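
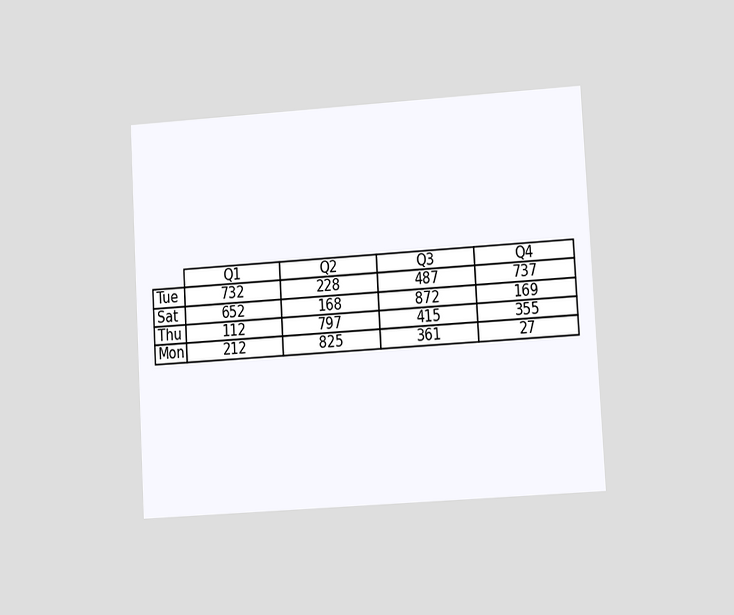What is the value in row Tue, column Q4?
The chart is tilted about 3° counter-clockwise and viewed at a slight angle. The (Tue, Q4) cell reads 737.

737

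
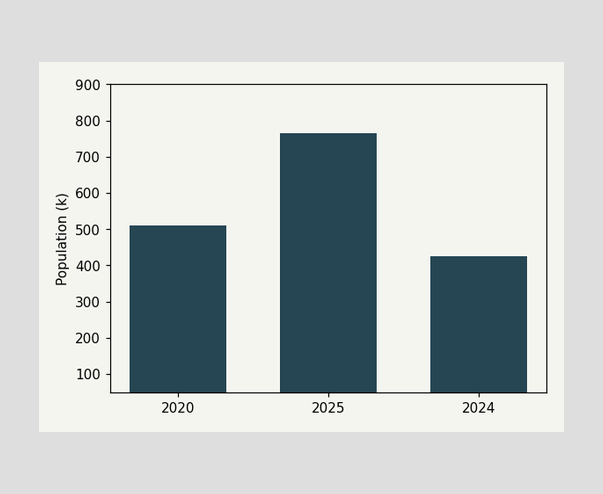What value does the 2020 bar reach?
510k

Reading along the chart's y-axis, the 2020 bar reaches 510k.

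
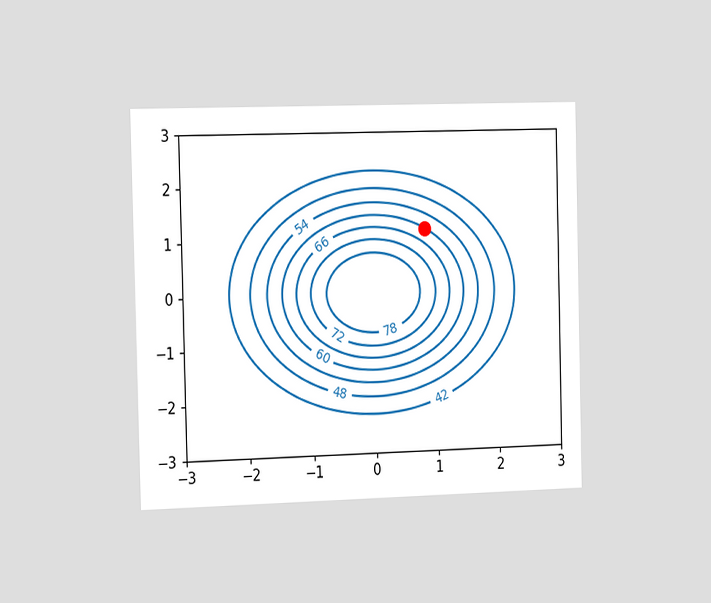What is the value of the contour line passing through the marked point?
60

The chart is viewed slightly from the left. The marked point sits on the contour labelled 60.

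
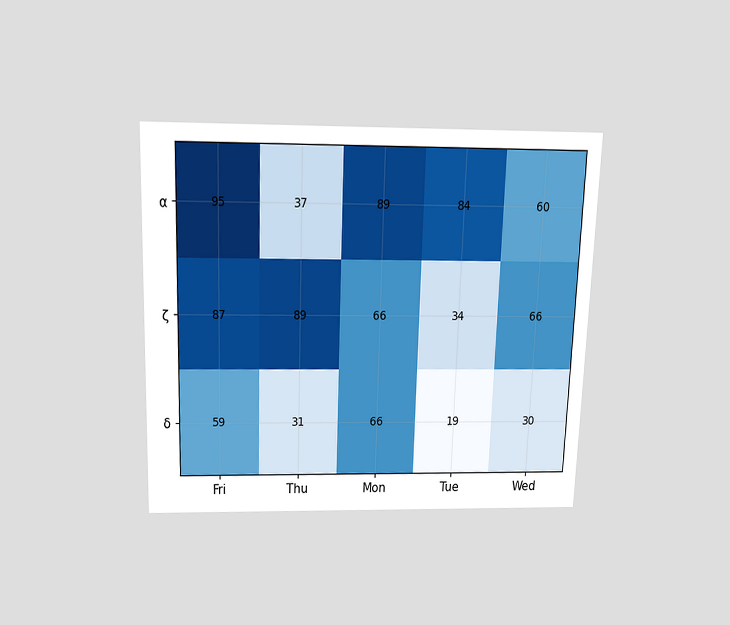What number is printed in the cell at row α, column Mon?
The chart is viewed slightly from above. The (α, Mon) cell reads 89.

89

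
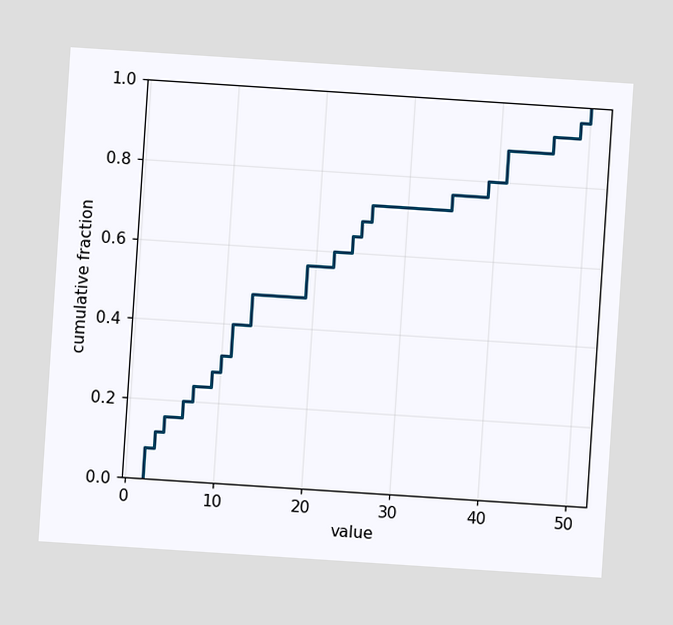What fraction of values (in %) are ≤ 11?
The chart is tilted about 4° clockwise. At x=11 the ECDF step is at 40%.

40%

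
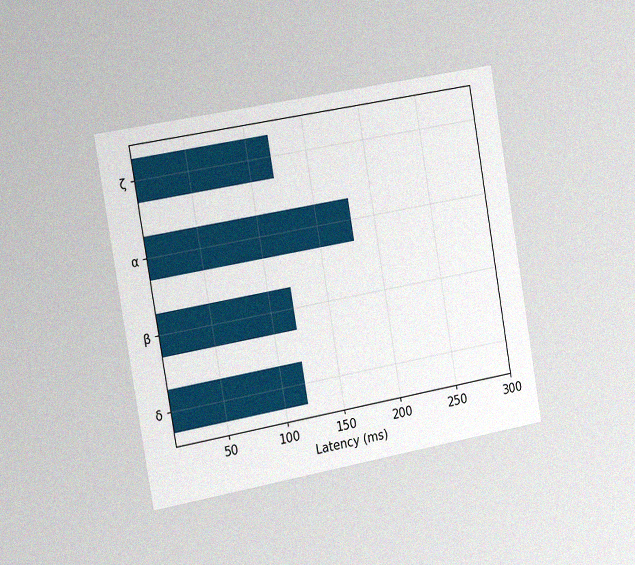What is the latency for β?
The chart is tilted about 10° counter-clockwise and viewed slightly from the left, with some photo noise. Reading along the chart's x-axis, the β bar reaches 120ms.

120ms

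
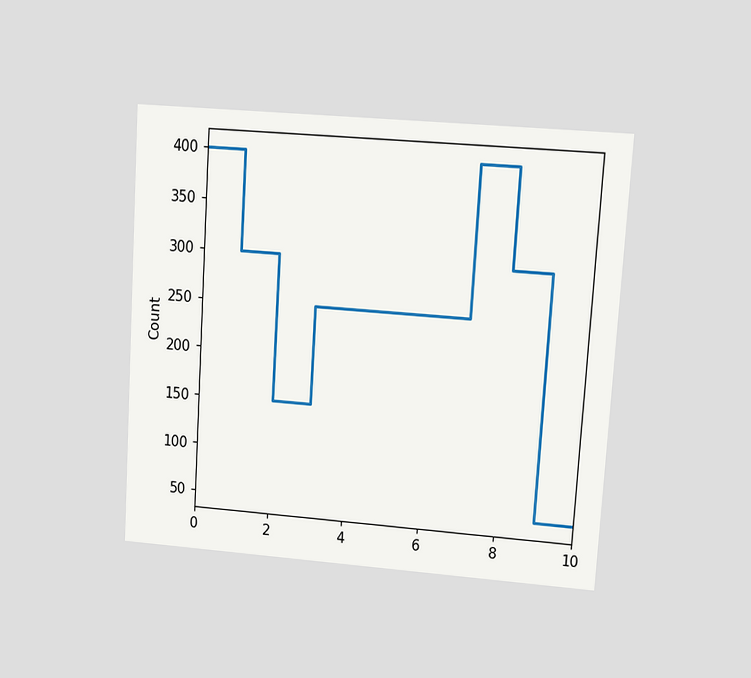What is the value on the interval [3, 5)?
The chart is tilted about 4° clockwise and viewed at a slight angle. On [3, 5) the step sits at 250.

250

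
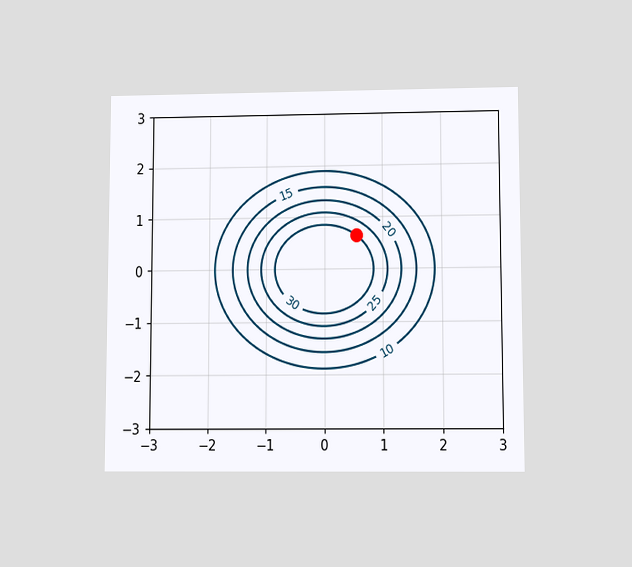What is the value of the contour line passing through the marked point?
30

The chart is viewed slightly from below. The marked point sits on the contour labelled 30.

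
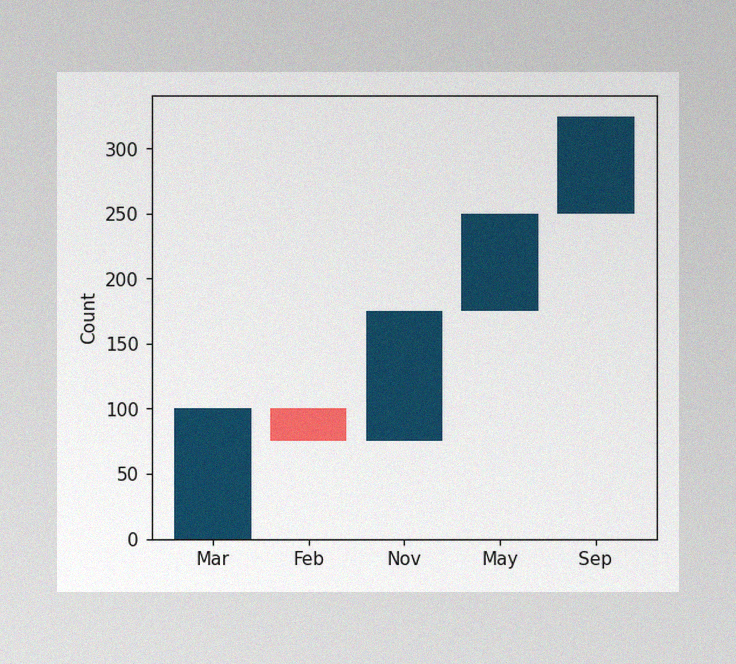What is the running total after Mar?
The image has some photo noise and uneven lighting. After Mar the running total reaches 100.

100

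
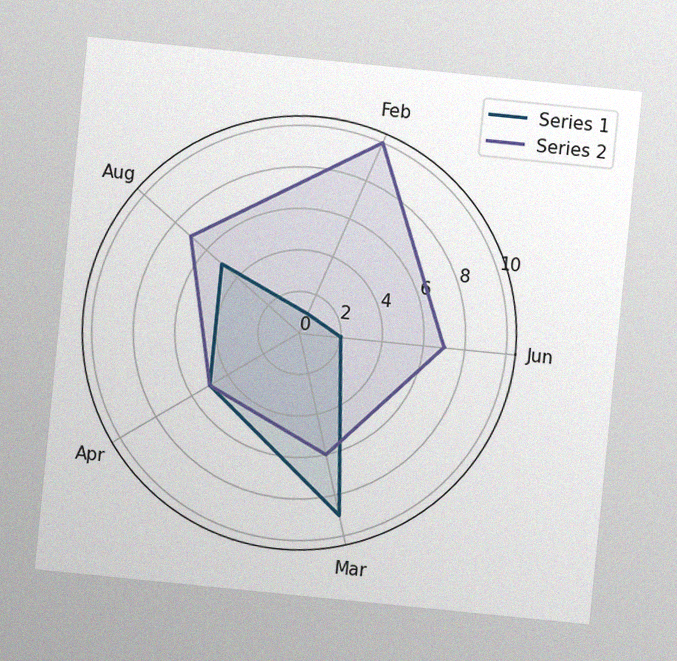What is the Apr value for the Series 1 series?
5

The chart is tilted about 6° clockwise, with some photo noise. On the Apr axis, Series 1 reaches 5.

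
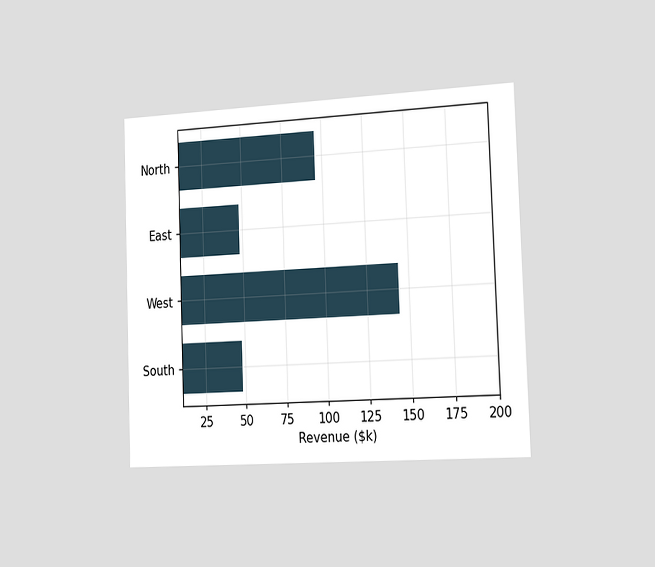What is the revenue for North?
The chart is tilted about 2° counter-clockwise and viewed slightly from the right. Reading along the chart's x-axis, the North bar reaches $96k.

$96k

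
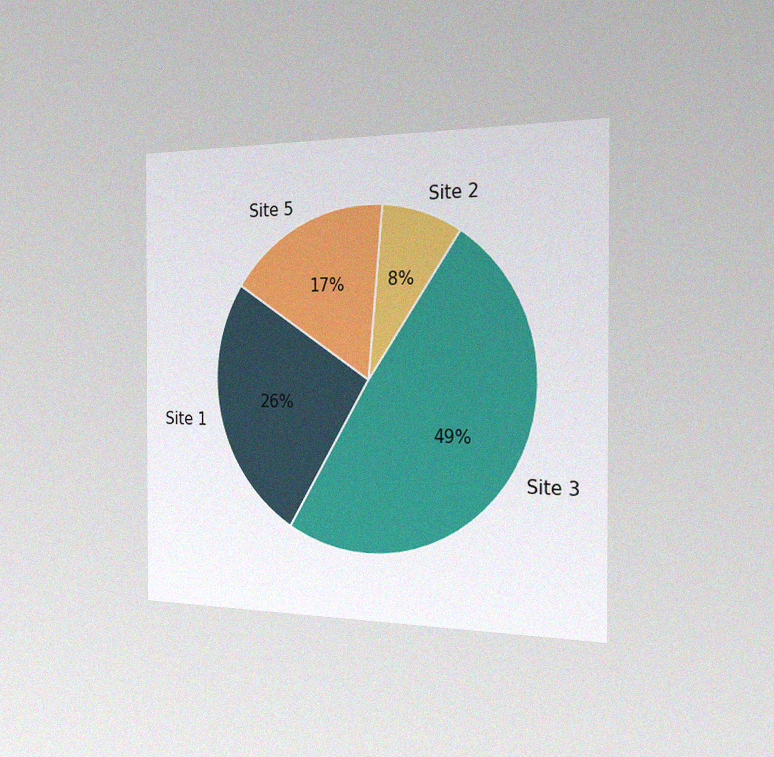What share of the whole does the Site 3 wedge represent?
The chart is viewed slightly from the right, with some photo noise. The Site 3 slice takes up 49% of the pie.

49%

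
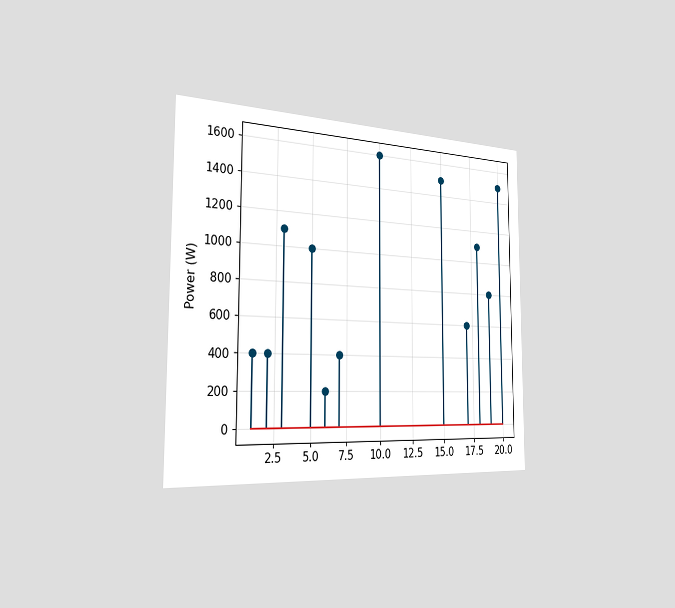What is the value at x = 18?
The chart is viewed slightly from the left. The stem at x=18 reaches 1100W.

1100W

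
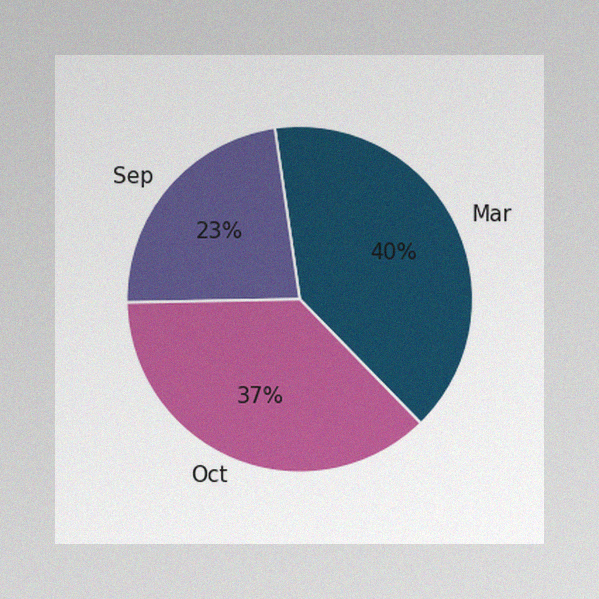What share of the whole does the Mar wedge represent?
The image has some photo noise and uneven lighting. The Mar slice takes up 40% of the pie.

40%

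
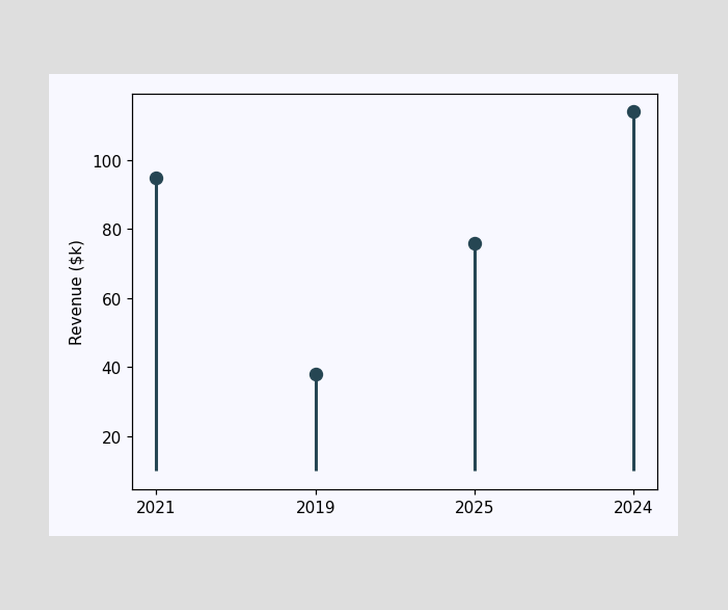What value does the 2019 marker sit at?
The 2019 marker sits at $38k.

$38k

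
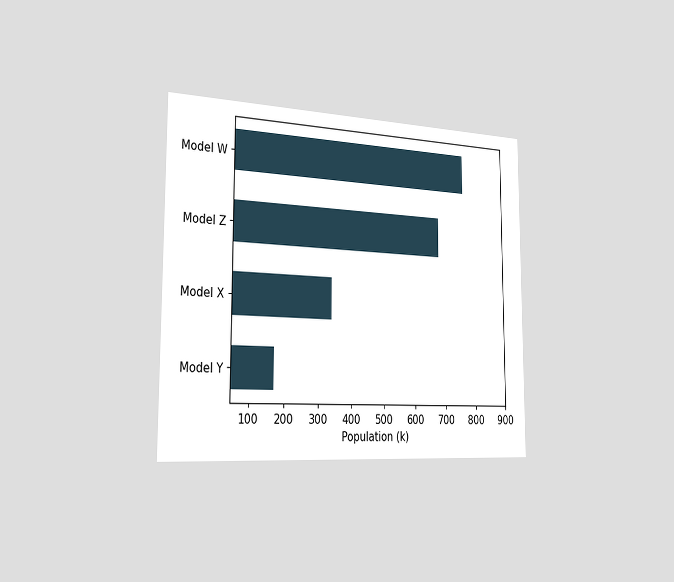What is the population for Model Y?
The chart is viewed slightly from the left. Reading along the chart's x-axis, the Model Y bar reaches 170k.

170k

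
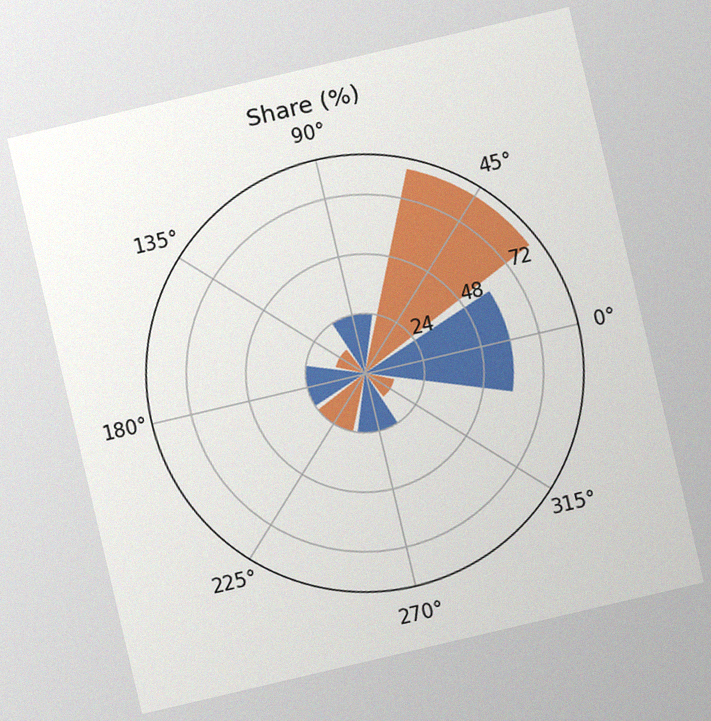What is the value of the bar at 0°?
The chart is tilted about 13° counter-clockwise, with some photo noise. The bar at 0° reaches 60% on the radial axis.

60%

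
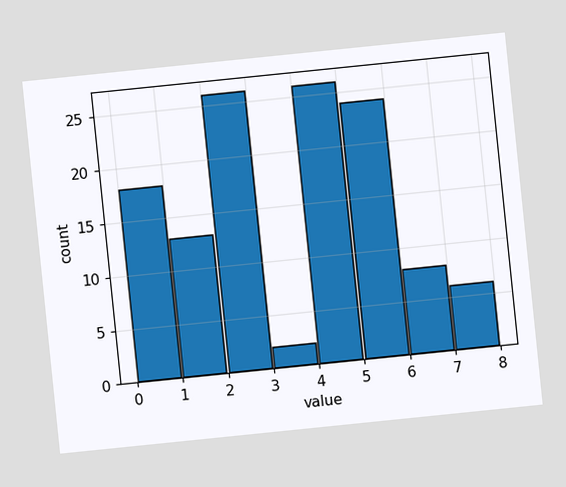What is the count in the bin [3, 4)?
The chart is tilted about 6° counter-clockwise. The [3, 4) bin has height 2.

2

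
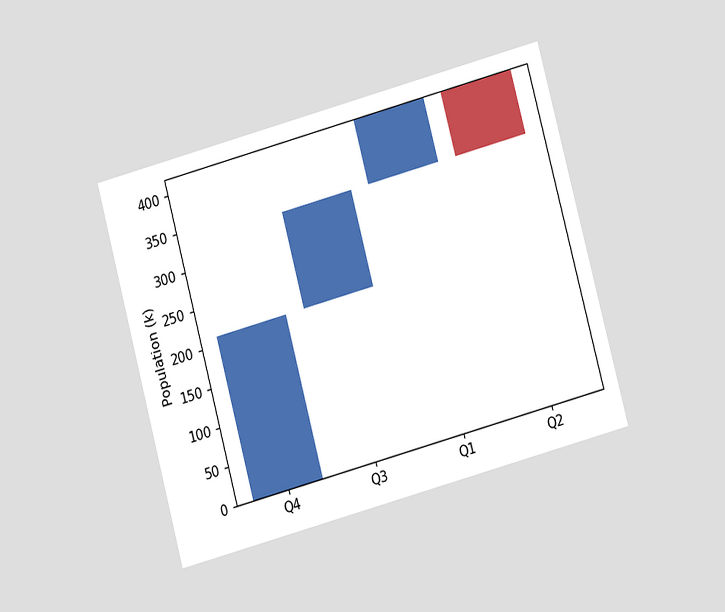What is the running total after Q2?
336k

The chart is tilted about 15° counter-clockwise and viewed at a slight angle. After Q2 the running total reaches 336k.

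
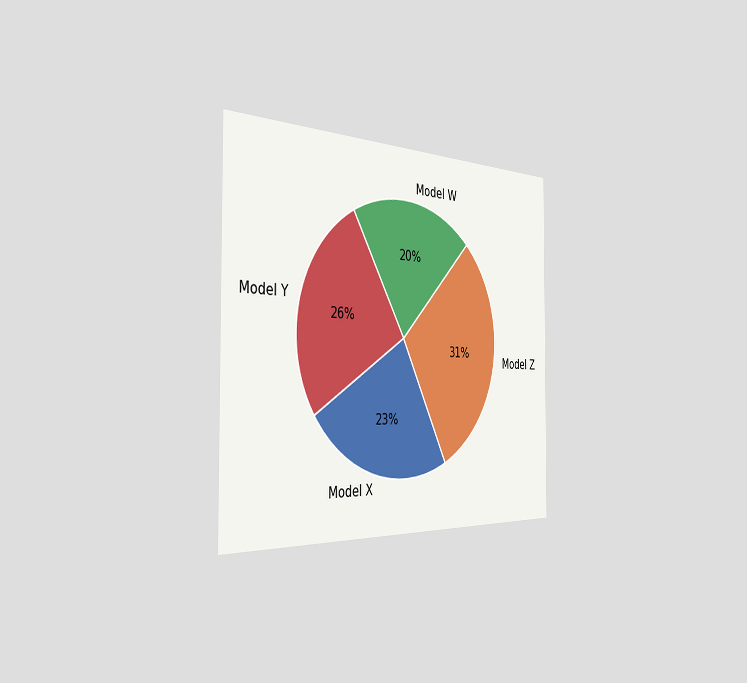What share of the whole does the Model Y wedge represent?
The chart is viewed slightly from the left. The Model Y slice takes up 26% of the pie.

26%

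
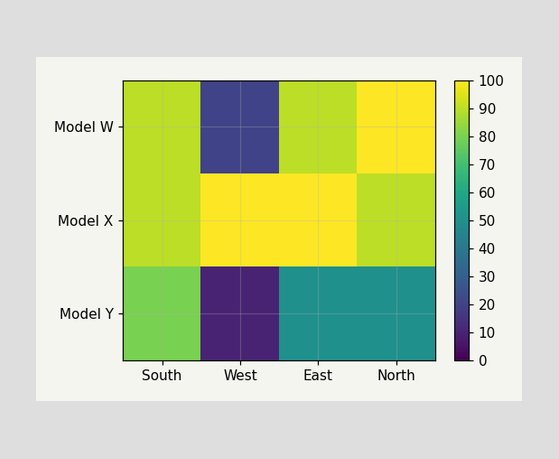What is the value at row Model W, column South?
90

Matching cell (Model W, South) against the colorbar gives 90.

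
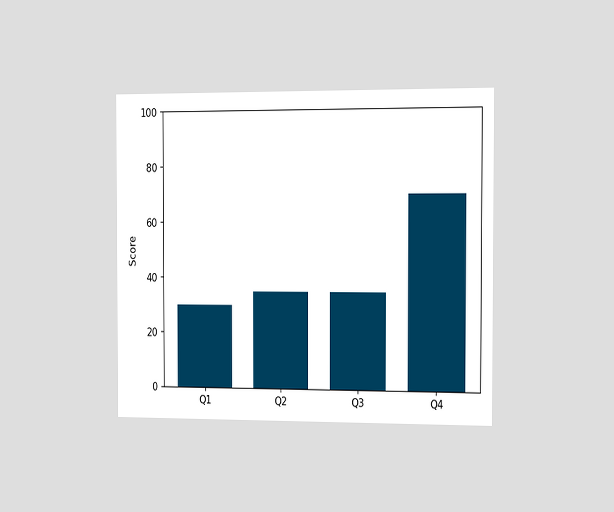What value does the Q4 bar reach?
The chart is viewed slightly from the right. Reading along the chart's y-axis, the Q4 bar reaches 70.

70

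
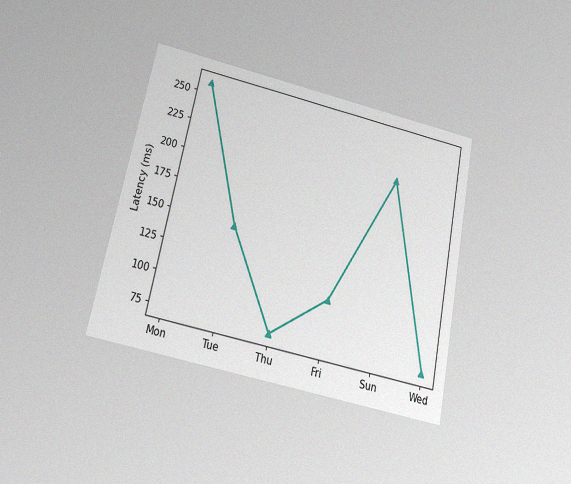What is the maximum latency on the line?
259ms

The chart is tilted about 12° clockwise and viewed slightly from below, with some photo noise. The highest point is at Mon, and reading across to the y-axis gives 259ms.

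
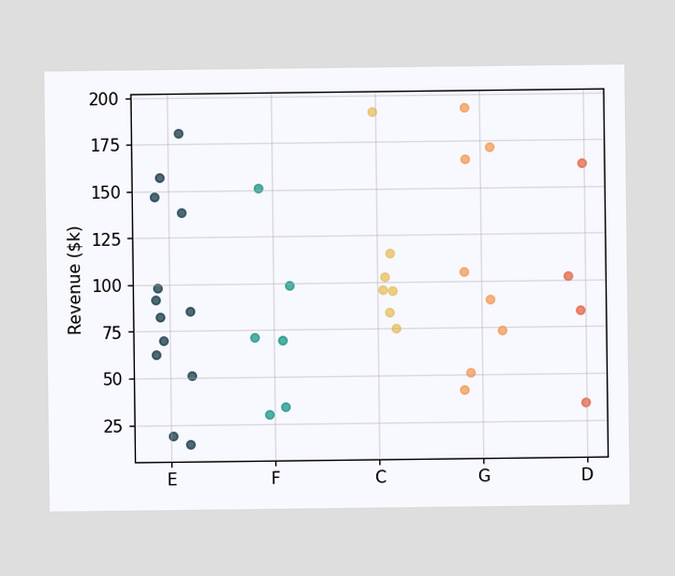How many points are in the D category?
4

Counting the markers in the D column gives 4.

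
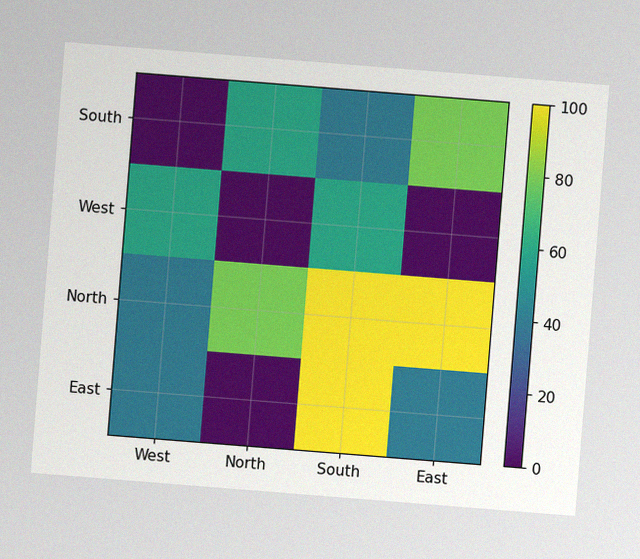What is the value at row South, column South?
40

The chart is tilted about 5° clockwise, with some photo noise. Matching cell (South, South) against the colorbar gives 40.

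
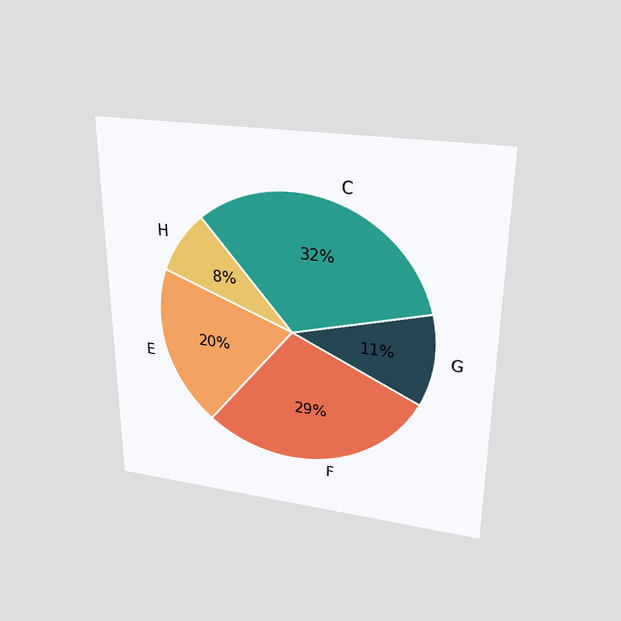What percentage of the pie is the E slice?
The chart is viewed slightly from above. The E slice takes up 20% of the pie.

20%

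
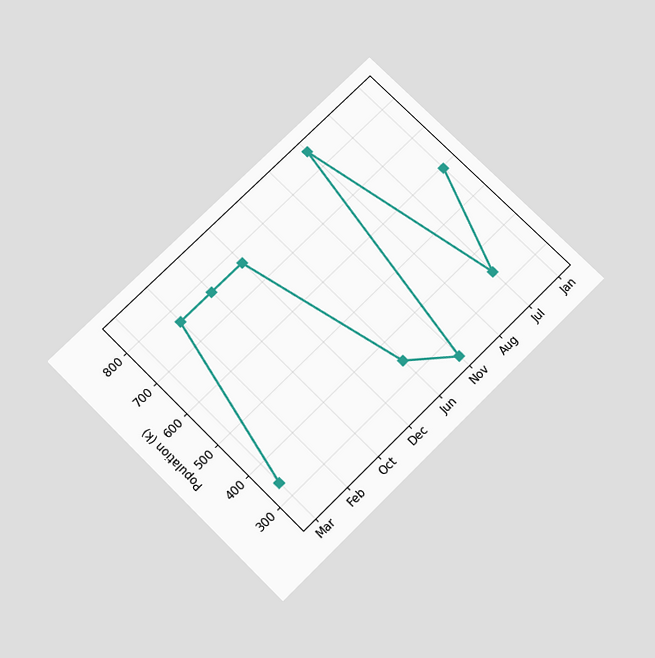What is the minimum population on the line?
The chart is tilted about 45° counter-clockwise and viewed slightly from below. The lowest point is at Nov, and reading across to the y-axis gives 255k.

255k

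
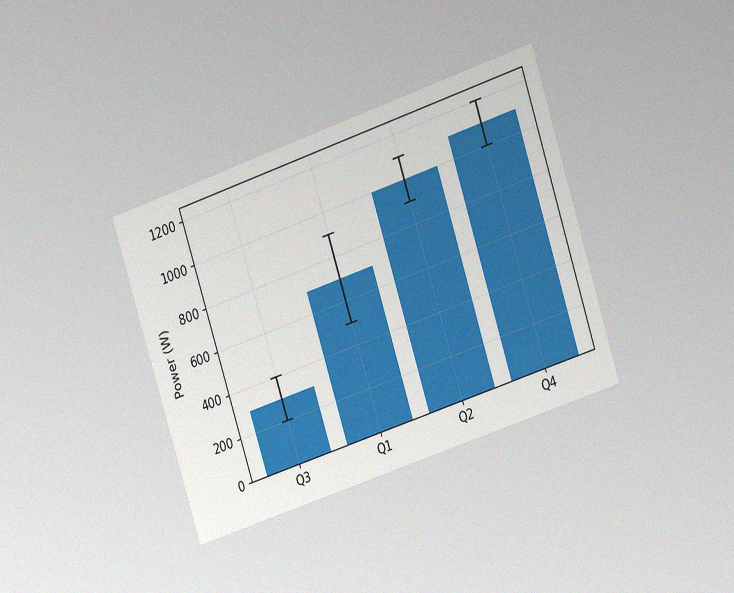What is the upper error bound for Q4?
The chart is tilted about 18° counter-clockwise and viewed at a slight angle, with some photo noise. The Q4 bar's upper whisker reaches 1200W.

1200W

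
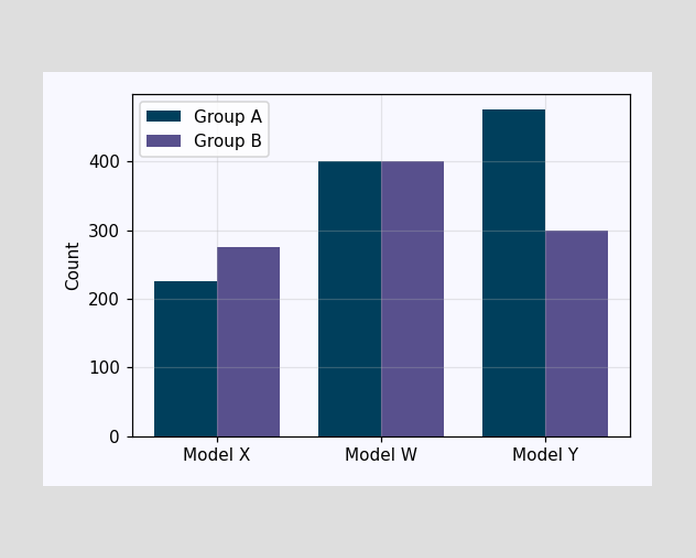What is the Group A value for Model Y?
475

The Group A bar at Model Y reaches 475 on the y-axis.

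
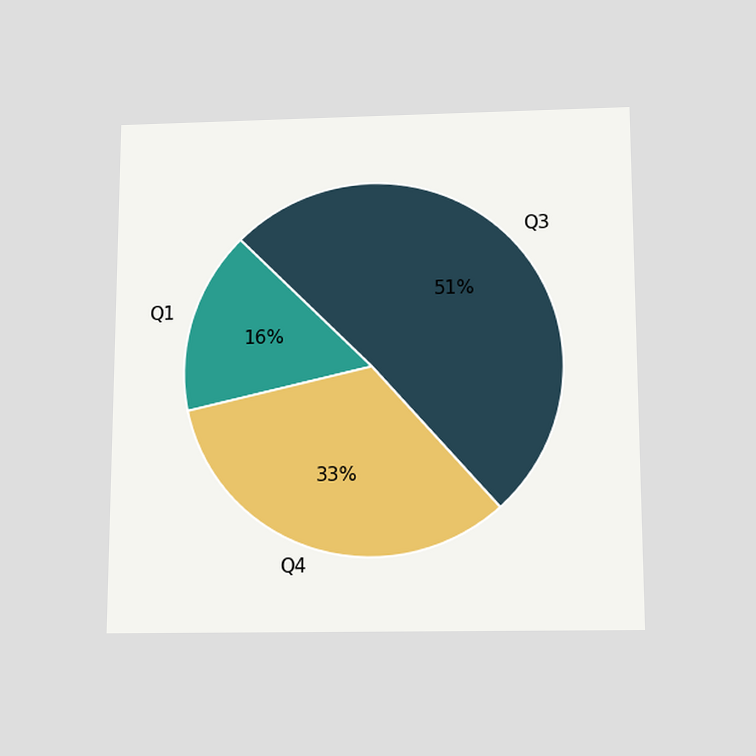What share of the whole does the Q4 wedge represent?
The chart is viewed slightly from below. The Q4 slice takes up 33% of the pie.

33%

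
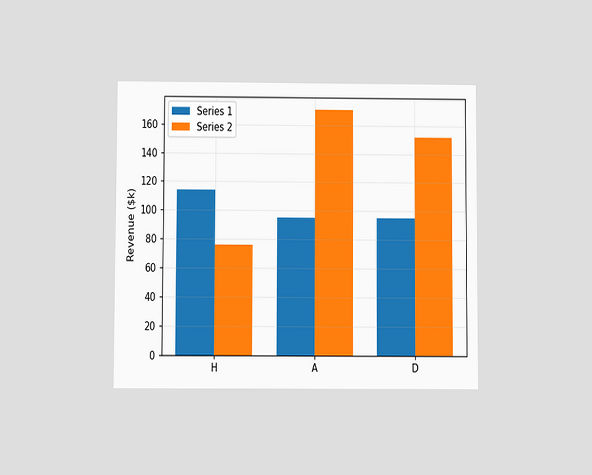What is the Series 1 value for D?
The chart is viewed at a slight angle. The Series 1 bar at D reaches $95k on the y-axis.

$95k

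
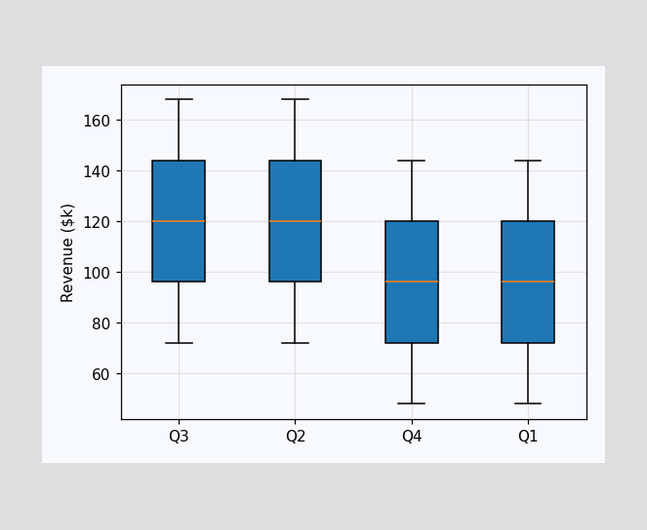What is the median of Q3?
$120k

The median line in the Q3 box sits at $120k.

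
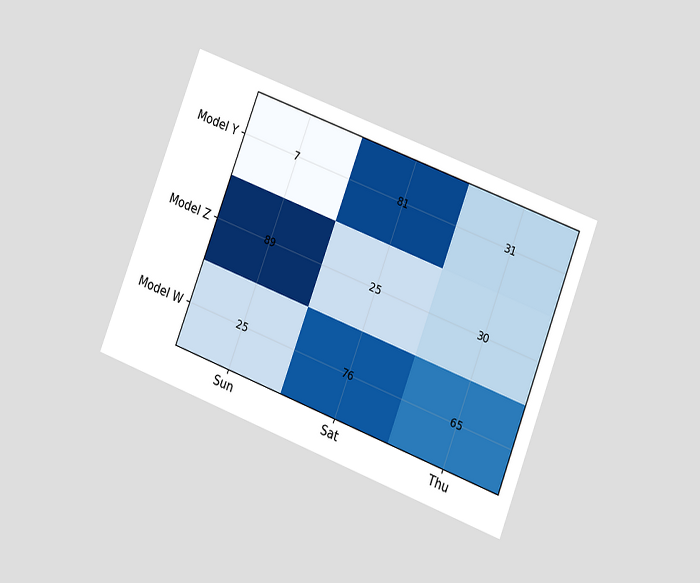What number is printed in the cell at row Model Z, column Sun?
The chart is tilted about 21° clockwise and viewed at a slight angle. The (Model Z, Sun) cell reads 89.

89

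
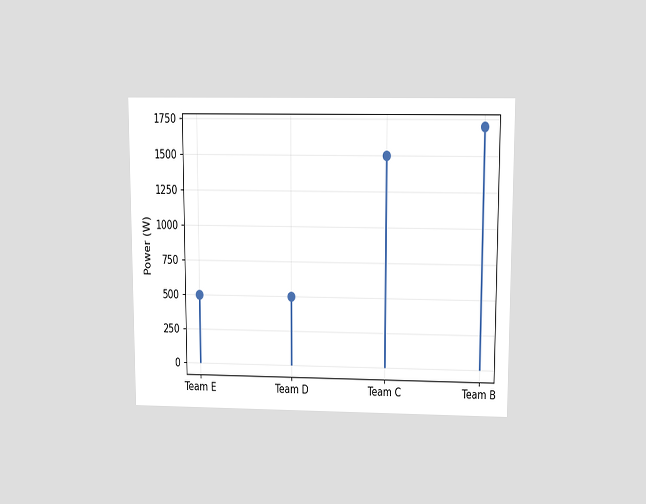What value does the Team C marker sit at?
The chart is viewed slightly from above. The Team C marker sits at 1500W.

1500W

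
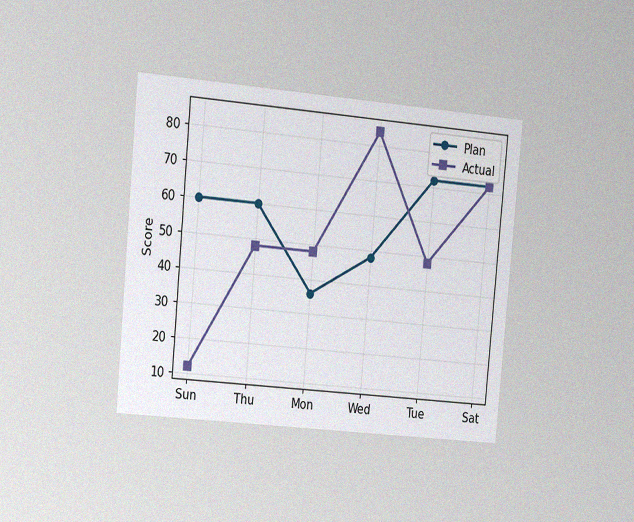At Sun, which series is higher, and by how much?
The chart is tilted about 5° clockwise and viewed slightly from the left, with some photo noise. At Sun, Plan sits above the other line by 48.

Plan, by 48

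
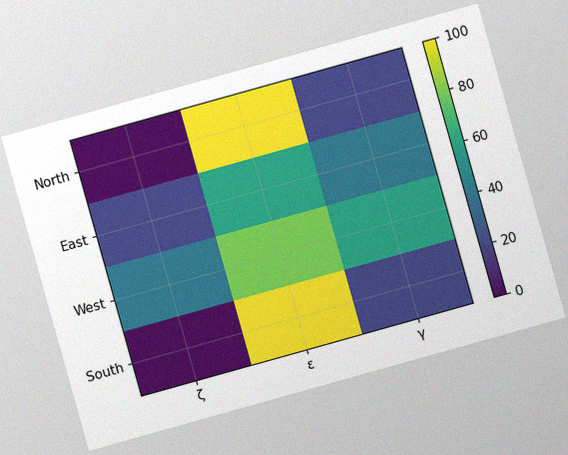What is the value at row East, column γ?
The chart is tilted about 16° counter-clockwise, with some photo noise. Matching cell (East, γ) against the colorbar gives 40.

40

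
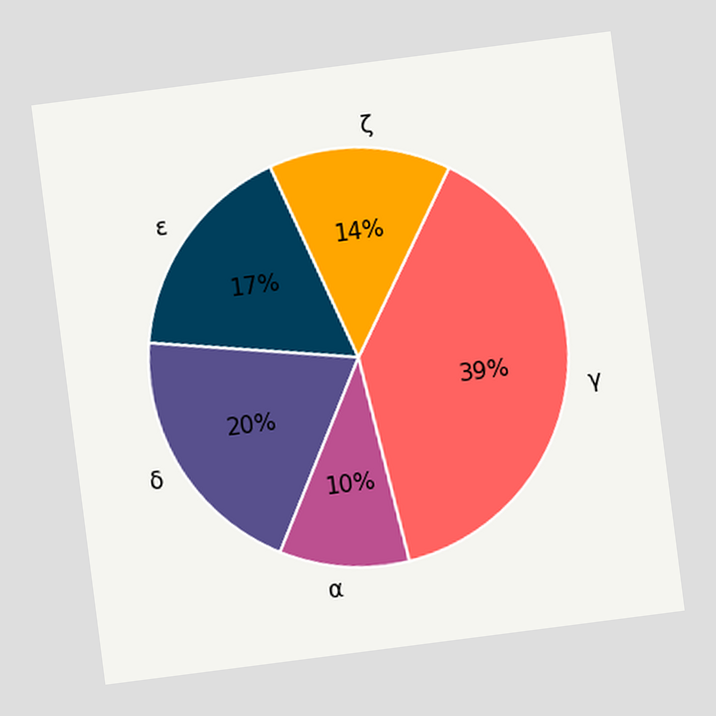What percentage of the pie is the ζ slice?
The chart is tilted about 7° counter-clockwise. The ζ slice takes up 14% of the pie.

14%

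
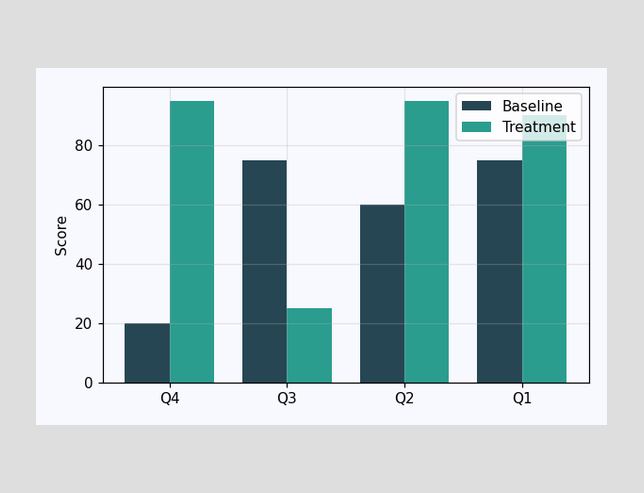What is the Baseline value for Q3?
75

The Baseline bar at Q3 reaches 75 on the y-axis.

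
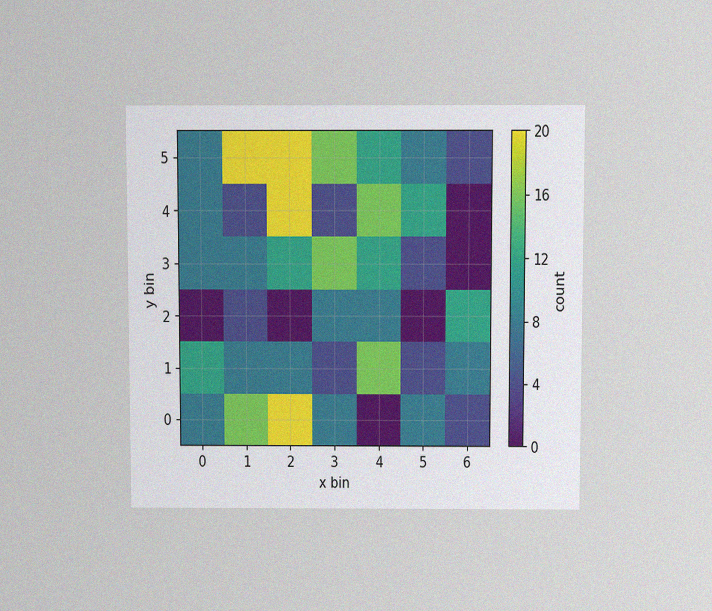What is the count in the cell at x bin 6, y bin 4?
The chart is viewed slightly from above, with some photo noise. Matching the cell (6, 4) against the colorbar gives 0.

0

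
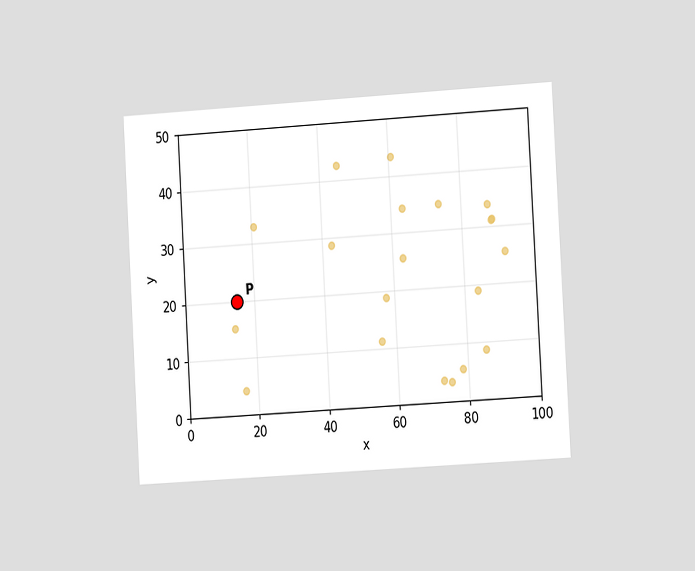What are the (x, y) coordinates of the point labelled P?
(15, 20)

The chart is tilted about 3° counter-clockwise and viewed slightly from the right. Following the gridlines from P to each axis, P sits at (15, 20).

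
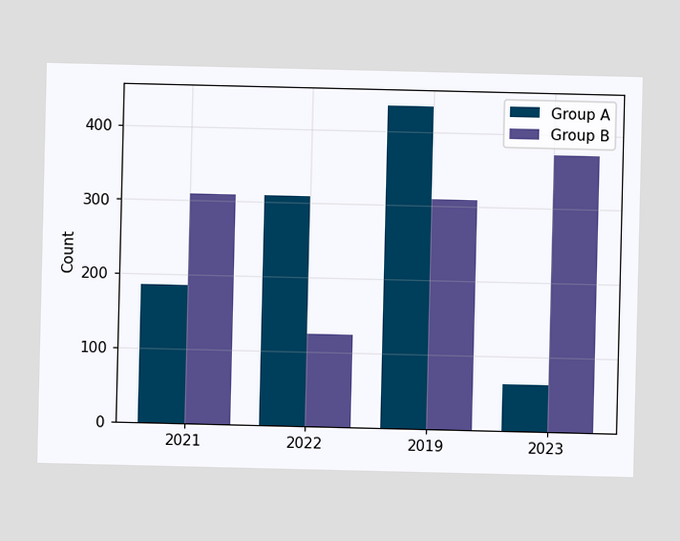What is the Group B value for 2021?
The Group B bar at 2021 reaches 310 on the y-axis.

310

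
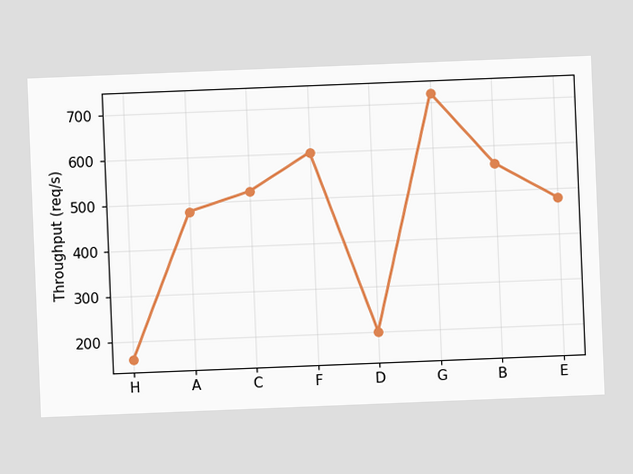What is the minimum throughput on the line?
The chart is tilted about 2° counter-clockwise. The lowest point is at H, and reading across to the y-axis gives 160req/s.

160req/s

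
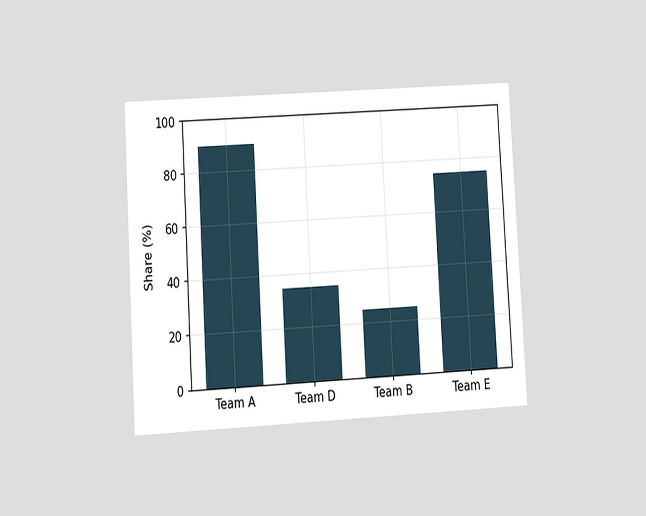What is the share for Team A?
The chart is tilted about 3° counter-clockwise and viewed at a slight angle. Reading along the chart's y-axis, the Team A bar reaches 90%.

90%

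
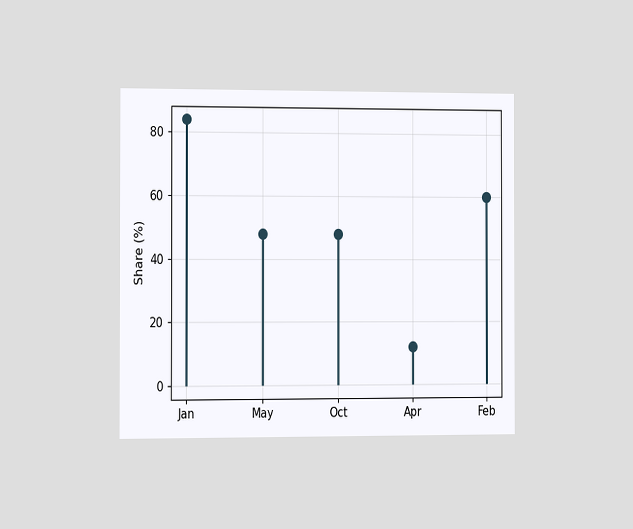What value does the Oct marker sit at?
48%

The chart is viewed slightly from the left. The Oct marker sits at 48%.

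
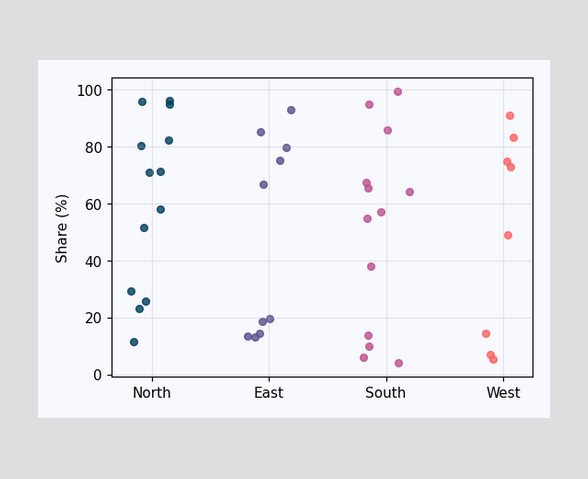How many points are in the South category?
Counting the markers in the South column gives 13.

13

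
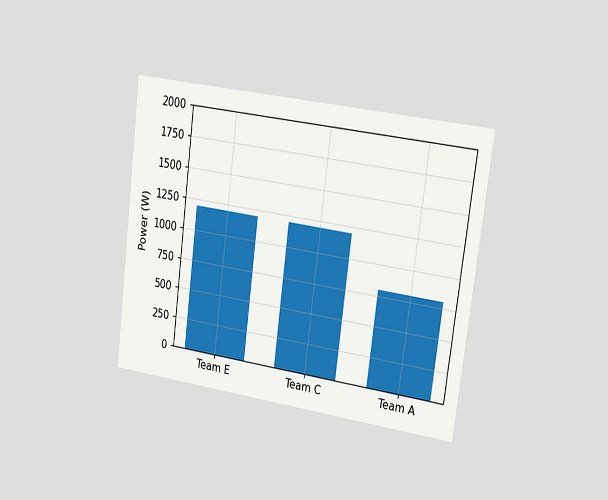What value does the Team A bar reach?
The chart is tilted about 7° clockwise and viewed slightly from the right. Reading along the chart's y-axis, the Team A bar reaches 800W.

800W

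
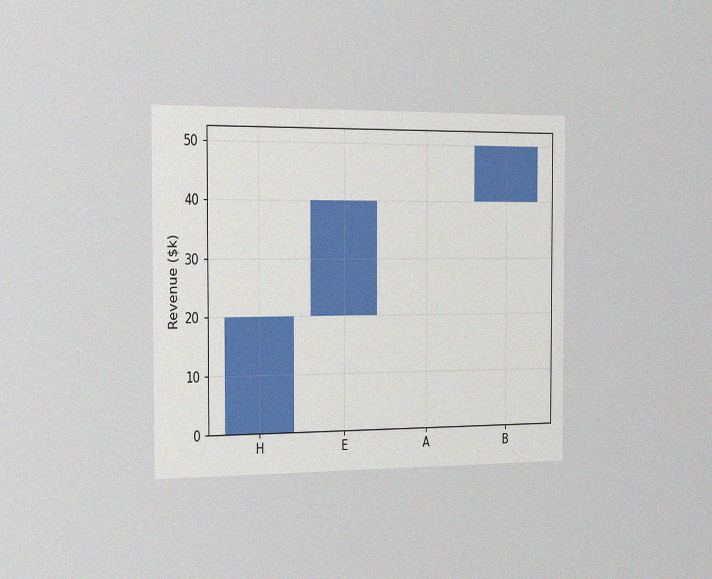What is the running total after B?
The chart is viewed slightly from the left, with some photo noise. After B the running total reaches $50k.

$50k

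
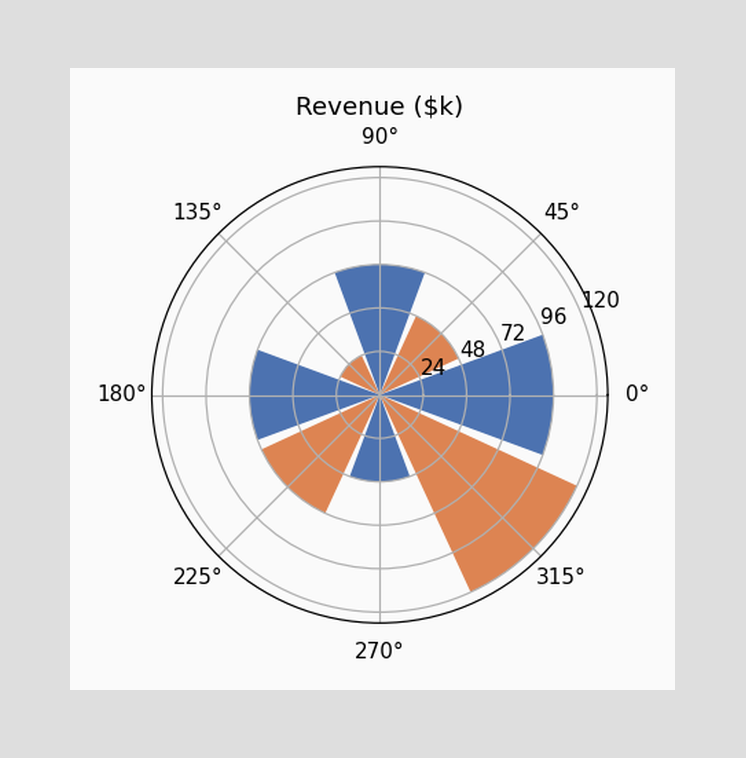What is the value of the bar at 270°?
$48k

The bar at 270° reaches $48k on the radial axis.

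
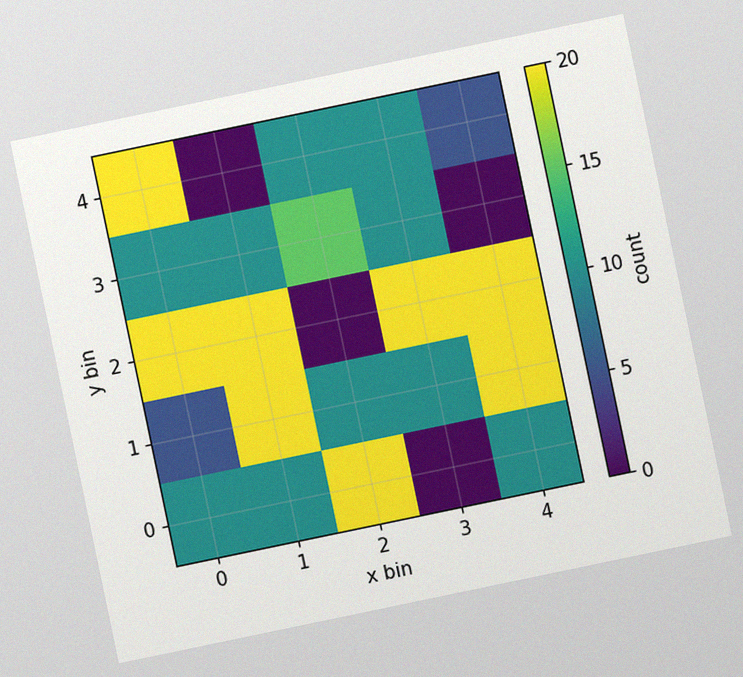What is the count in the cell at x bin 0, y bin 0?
10

The chart is tilted about 12° counter-clockwise, with some photo noise. Matching the cell (0, 0) against the colorbar gives 10.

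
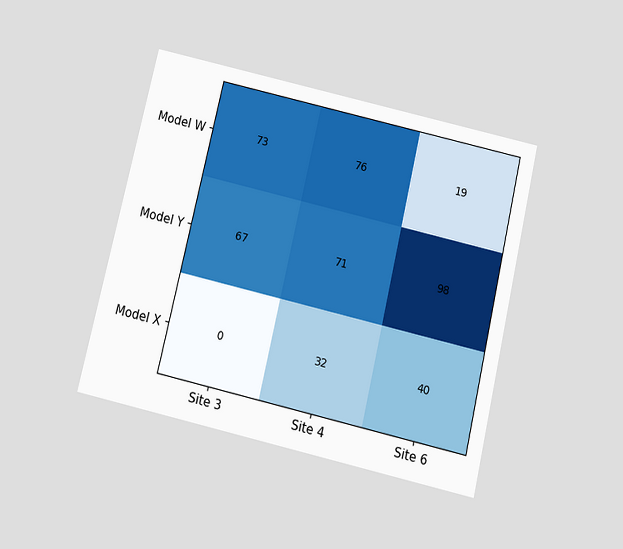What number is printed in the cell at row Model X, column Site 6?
The chart is tilted about 13° clockwise and viewed slightly from below. The (Model X, Site 6) cell reads 40.

40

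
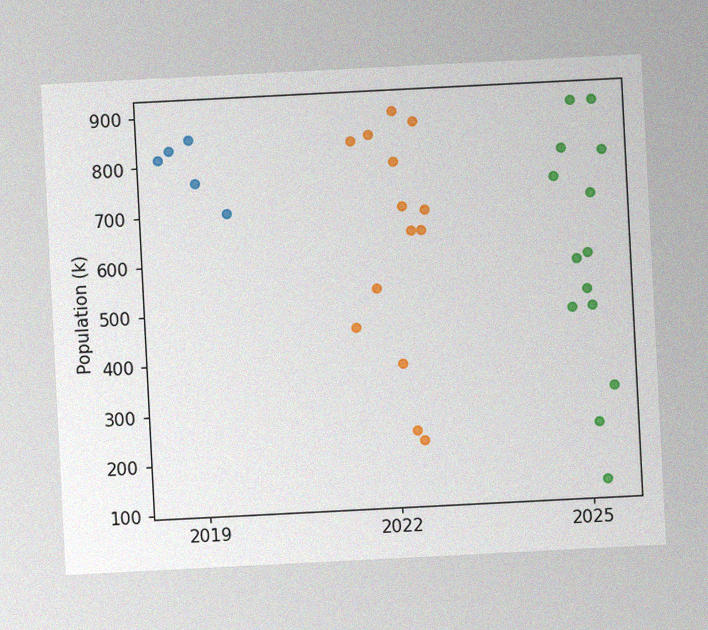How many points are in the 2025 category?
14

The chart is tilted about 3° counter-clockwise, with some photo noise. Counting the markers in the 2025 column gives 14.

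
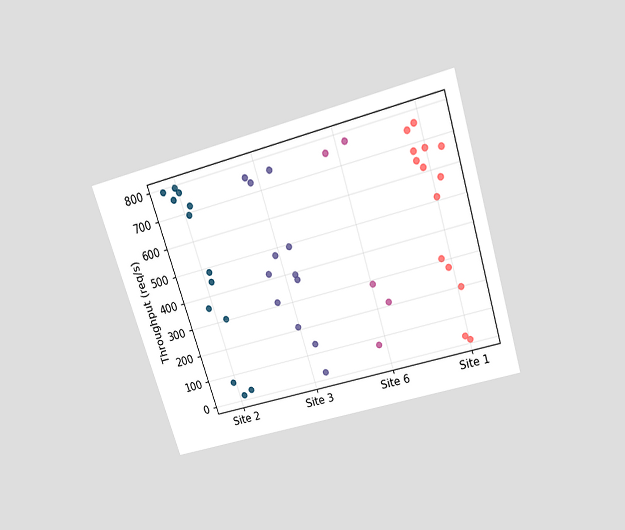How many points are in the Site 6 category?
5

The chart is tilted about 17° counter-clockwise and viewed slightly from above. Counting the markers in the Site 6 column gives 5.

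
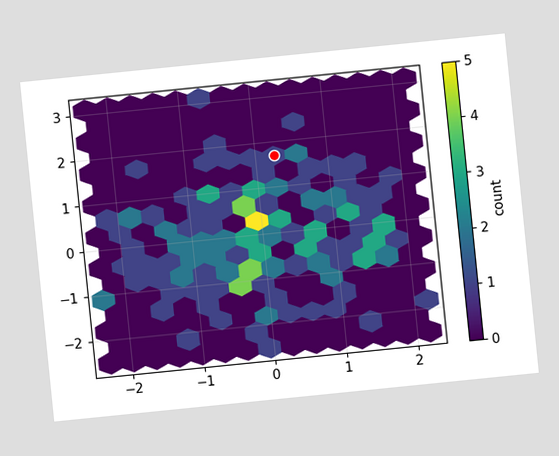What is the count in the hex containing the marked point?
1

The chart is tilted about 6° counter-clockwise. The marked hex reads 1 on the colorbar.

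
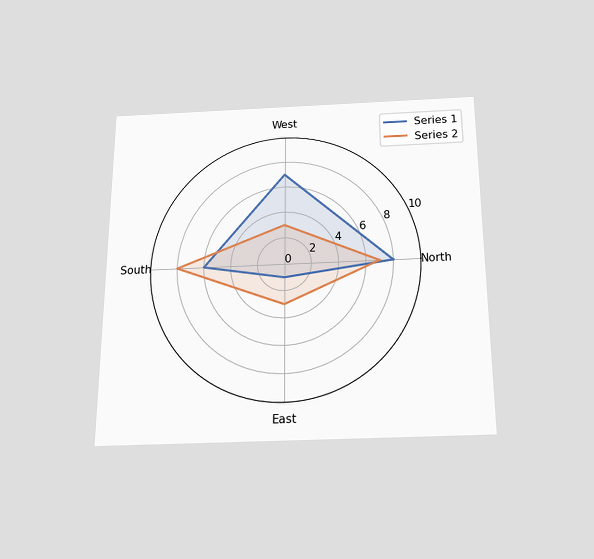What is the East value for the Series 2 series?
The chart is viewed slightly from below. On the East axis, Series 2 reaches 3.

3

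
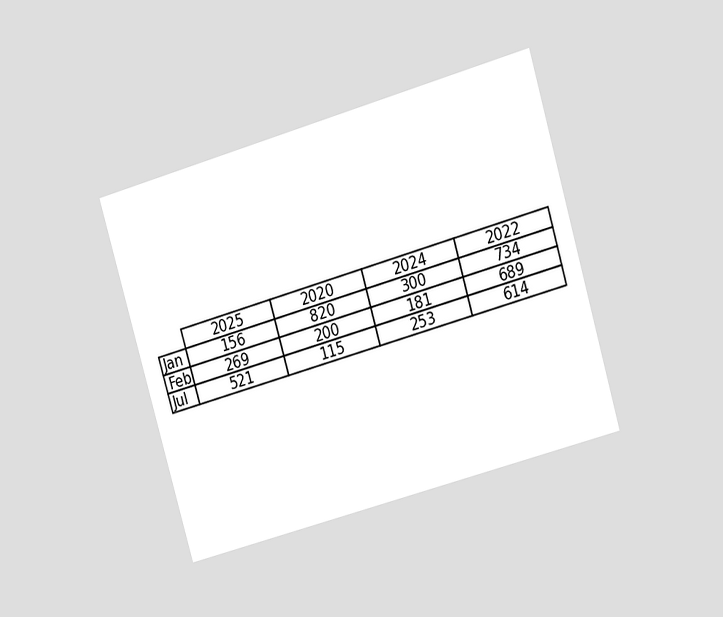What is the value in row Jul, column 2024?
253

The chart is tilted about 16° counter-clockwise and viewed at a slight angle. The (Jul, 2024) cell reads 253.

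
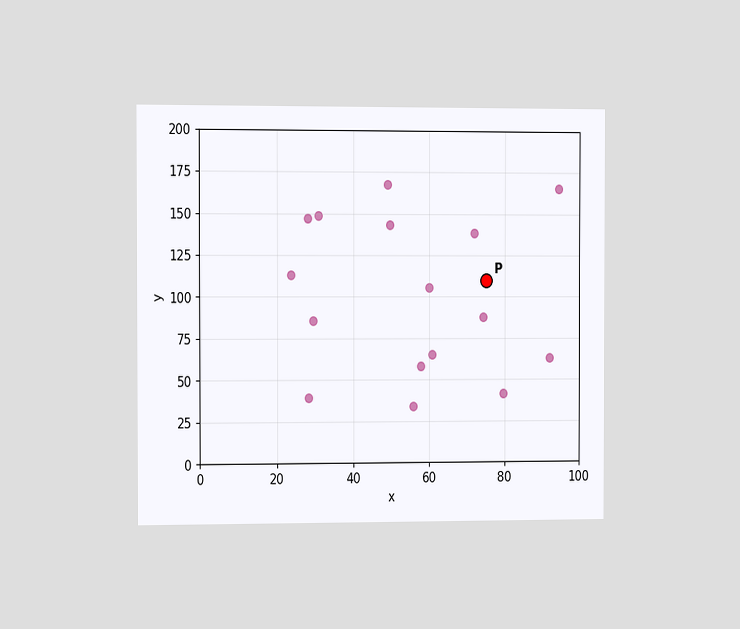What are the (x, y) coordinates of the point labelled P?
The chart is viewed slightly from the left. Following the gridlines from P to each axis, P sits at (75, 110).

(75, 110)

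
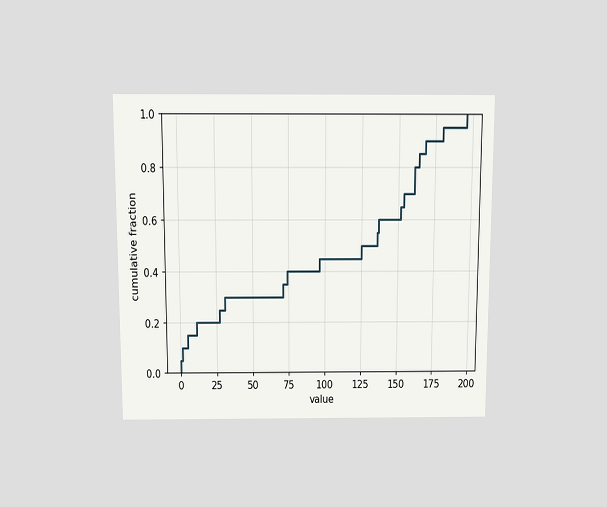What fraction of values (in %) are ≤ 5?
15%

The chart is viewed slightly from above. At x=5 the ECDF step is at 15%.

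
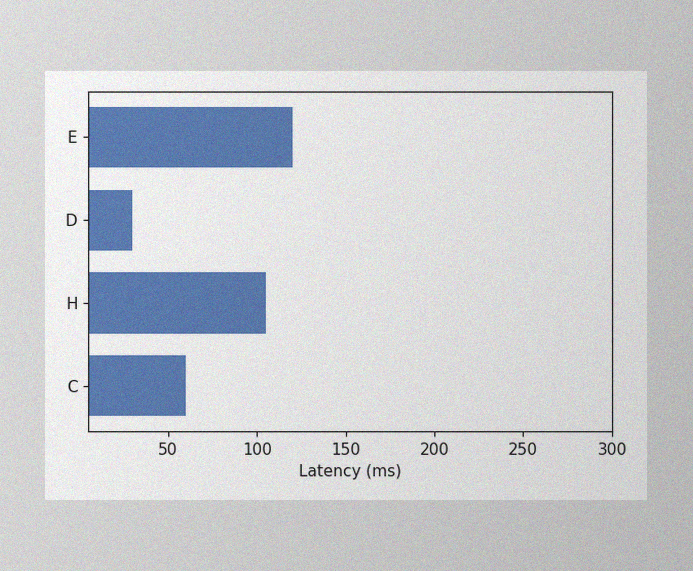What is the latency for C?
60ms

The image has some photo noise and uneven lighting. Reading along the chart's x-axis, the C bar reaches 60ms.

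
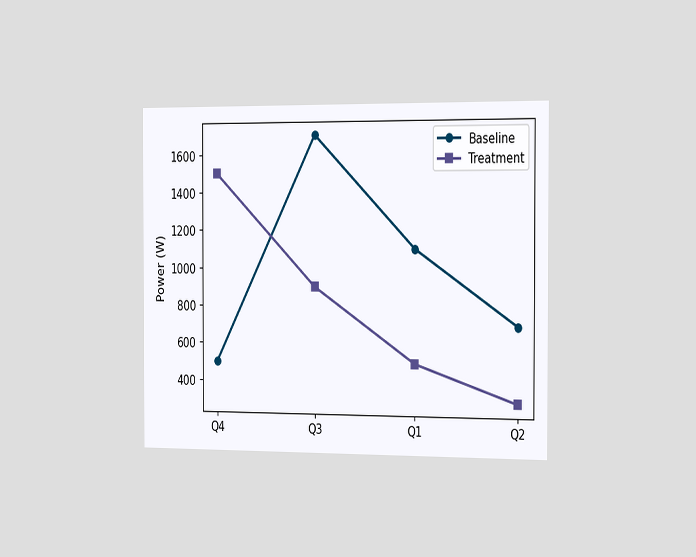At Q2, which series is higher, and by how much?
Baseline, by 400W

The chart is viewed slightly from the right. At Q2, Baseline sits above the other line by 400W.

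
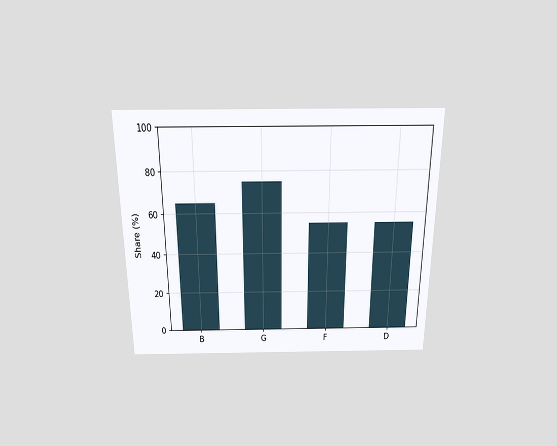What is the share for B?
65%

The chart is viewed slightly from above. Reading along the chart's y-axis, the B bar reaches 65%.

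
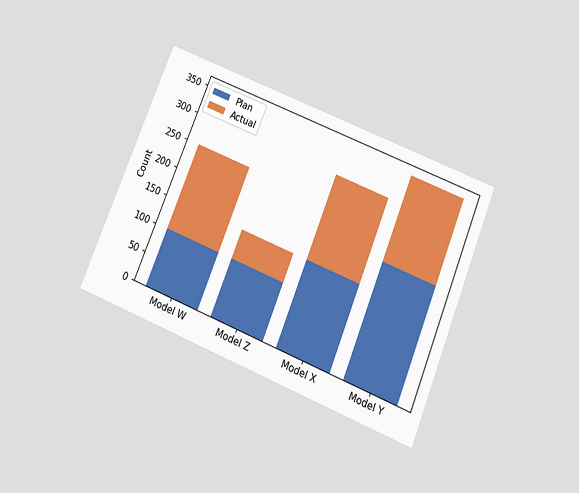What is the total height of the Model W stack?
The chart is tilted about 22° clockwise and viewed slightly from below. The Model W stack's top reaches 250 on the y-axis.

250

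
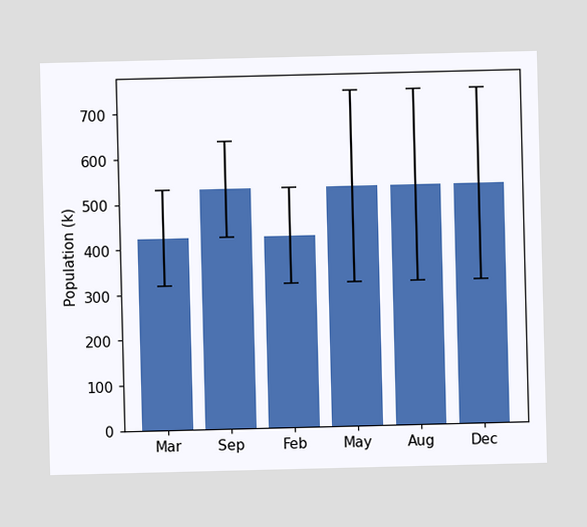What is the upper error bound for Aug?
742k

The Aug bar's upper whisker reaches 742k.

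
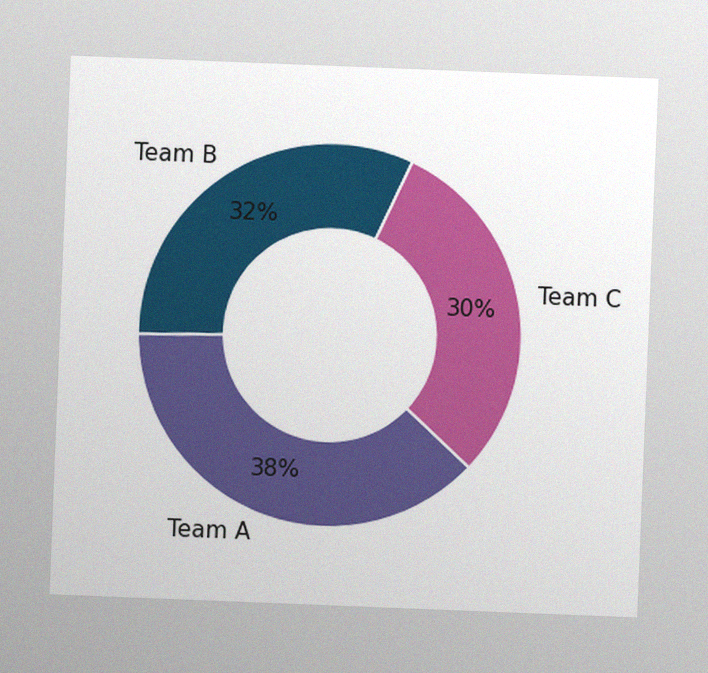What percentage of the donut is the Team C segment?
30%

The chart is tilted about 2° clockwise, with some photo noise. The Team C segment takes up 30% of the ring.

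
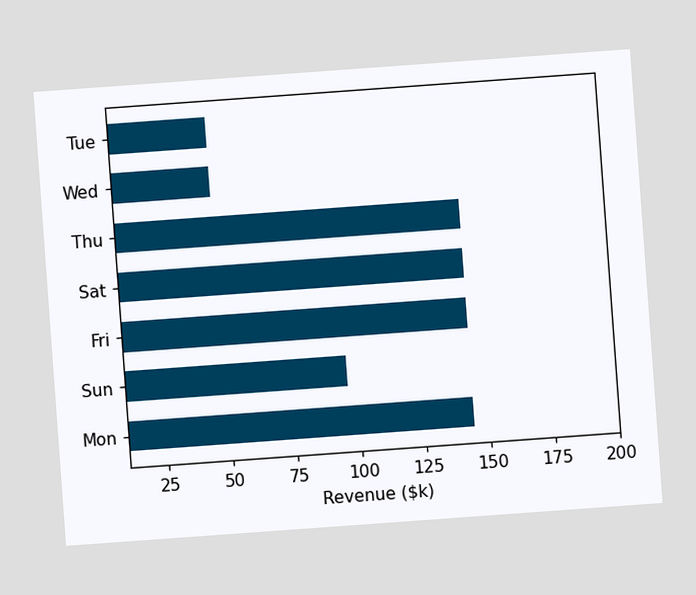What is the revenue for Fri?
The chart is tilted about 4° counter-clockwise. Reading along the chart's x-axis, the Fri bar reaches $144k.

$144k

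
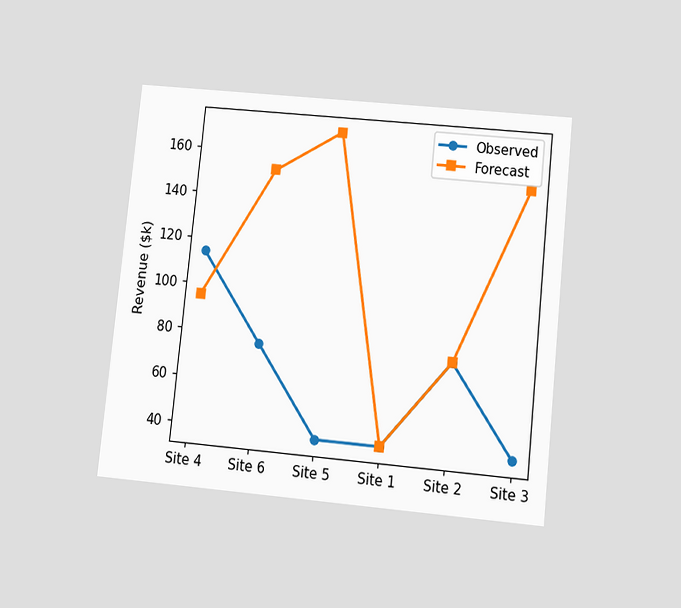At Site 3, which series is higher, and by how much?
Forecast, by $114k

The chart is tilted about 6° clockwise and viewed slightly from below. At Site 3, Forecast sits above the other line by $114k.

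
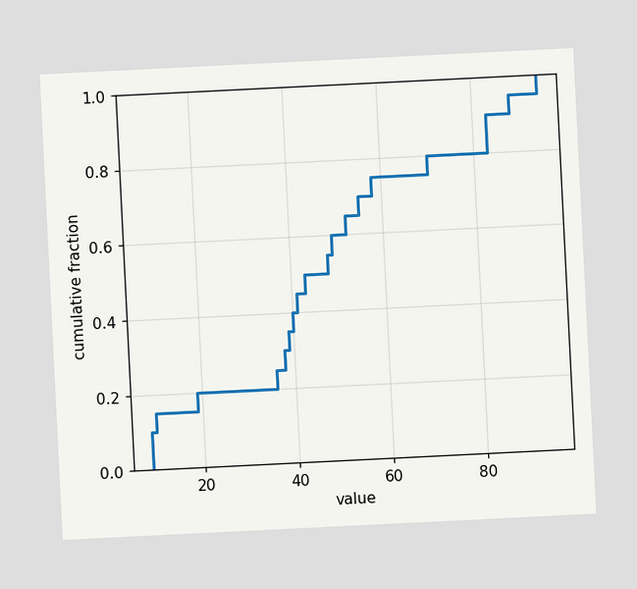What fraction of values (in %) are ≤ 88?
The chart is tilted about 3° counter-clockwise. At x=88 the ECDF step is at 95%.

95%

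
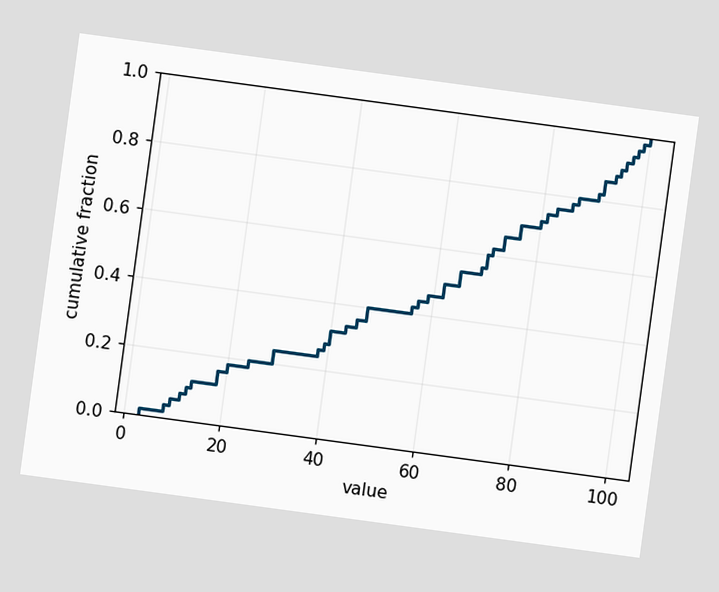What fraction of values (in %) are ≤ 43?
34%

The chart is tilted about 8° clockwise. At x=43 the ECDF step is at 34%.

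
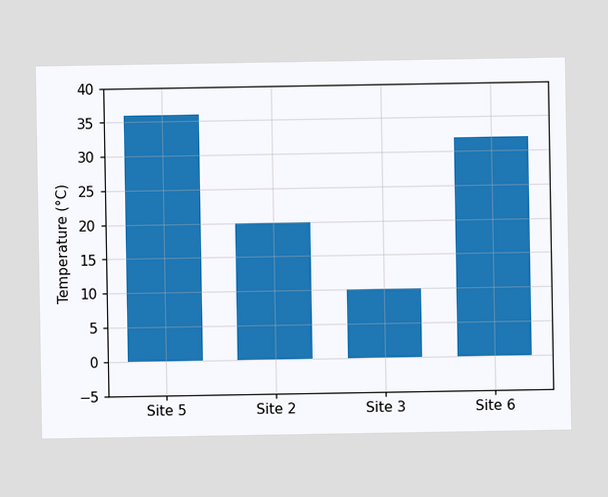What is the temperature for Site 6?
Reading along the chart's y-axis, the Site 6 bar reaches 32°C.

32°C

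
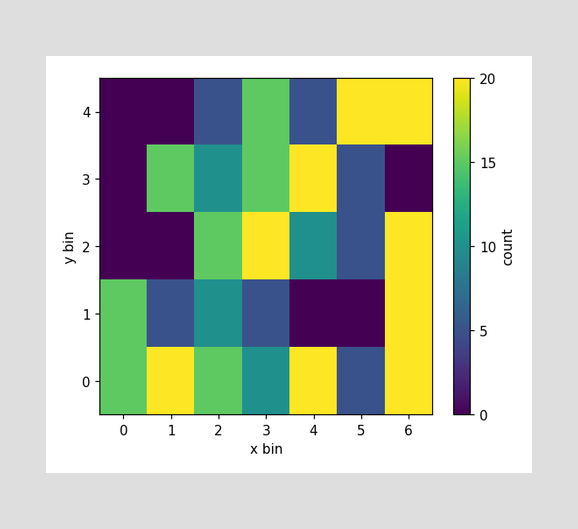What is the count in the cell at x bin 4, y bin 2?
10

Matching the cell (4, 2) against the colorbar gives 10.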